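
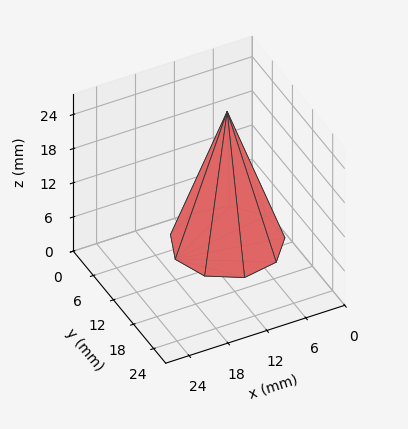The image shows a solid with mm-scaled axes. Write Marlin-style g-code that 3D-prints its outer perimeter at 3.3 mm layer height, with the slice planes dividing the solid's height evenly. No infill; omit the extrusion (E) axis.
Reading the render: the shape is a regular 9-sided pyramid, base circumscribed radius ≈ 8 mm, apex at z ≈ 23 mm (dimensions read to the nearest mm from the axis ticks). For the g-code, the solid's height is divided into equal slices at the stated Δz and each level perimeter traced with G1 moves after a G0 lift.

; perimeter-only toolpath
G21 ; units = mm
G90 ; absolute positioning
G28 ; home
; layer 1
G0 Z3.3
G0 X14.9 Y8.0
G1 X13.2 Y12.4
G1 X9.2 Y14.8
G1 X4.6 Y13.9
G1 X1.6 Y10.3
G1 X1.6 Y5.7
G1 X4.6 Y2.1
G1 X9.2 Y1.2
G1 X13.2 Y3.6
G1 X14.9 Y8.0
; layer 2
G0 Z6.6
G0 X13.7 Y8.0
G1 X12.4 Y11.6
G1 X9.0 Y13.6
G1 X5.1 Y12.9
G1 X2.6 Y9.9
G1 X2.6 Y6.1
G1 X5.1 Y3.1
G1 X9.0 Y2.4
G1 X12.4 Y4.4
G1 X13.7 Y8.0
; layer 3
G0 Z9.9
G0 X12.6 Y8.0
G1 X11.5 Y10.9
G1 X8.8 Y12.5
G1 X5.7 Y11.9
G1 X3.7 Y9.5
G1 X3.7 Y6.5
G1 X5.7 Y4.1
G1 X8.8 Y3.5
G1 X11.5 Y5.1
G1 X12.6 Y8.0
; layer 4
G0 Z13.1
G0 X11.4 Y8.0
G1 X10.6 Y10.2
G1 X8.6 Y11.4
G1 X6.3 Y11.0
G1 X4.8 Y9.2
G1 X4.8 Y6.8
G1 X6.3 Y5.0
G1 X8.6 Y4.6
G1 X10.6 Y5.8
G1 X11.4 Y8.0
; layer 5
G0 Z16.4
G0 X10.3 Y8.0
G1 X9.7 Y9.5
G1 X8.4 Y10.3
G1 X6.9 Y10.0
G1 X5.9 Y8.8
G1 X5.9 Y7.2
G1 X6.9 Y6.0
G1 X8.4 Y5.7
G1 X9.7 Y6.5
G1 X10.3 Y8.0
; layer 6
G0 Z19.7
G0 X9.1 Y8.0
G1 X8.9 Y8.7
G1 X8.2 Y9.1
G1 X7.4 Y9.0
G1 X6.9 Y8.4
G1 X6.9 Y7.6
G1 X7.4 Y7.0
G1 X8.2 Y6.9
G1 X8.9 Y7.3
G1 X9.1 Y8.0
M2 ; end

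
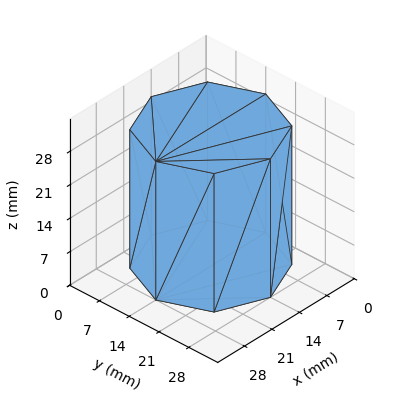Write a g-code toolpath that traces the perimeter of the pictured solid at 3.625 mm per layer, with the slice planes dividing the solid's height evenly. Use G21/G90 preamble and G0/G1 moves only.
Reading the render: the shape is a regular 8-sided prism (a cylinder approximated with 8 flat sides), circumscribed radius ≈ 14 mm, height ≈ 29 mm (dimensions read to the nearest mm from the axis ticks). For the g-code, the solid's height is divided into equal slices at the stated Δz and each level perimeter traced with G1 moves after a G0 lift.

; perimeter-only toolpath
G21 ; units = mm
G90 ; absolute positioning
G28 ; home
; layer 1
G0 Z3.625
G0 X28.000 Y14.000
G1 X23.899 Y23.899
G1 X14.000 Y28.000
G1 X4.101 Y23.899
G1 X0.000 Y14.000
G1 X4.101 Y4.101
G1 X14.000 Y0.000
G1 X23.899 Y4.101
G1 X28.000 Y14.000
; layer 2
G0 Z7.250
G0 X28.000 Y14.000
G1 X23.899 Y23.899
G1 X14.000 Y28.000
G1 X4.101 Y23.899
G1 X0.000 Y14.000
G1 X4.101 Y4.101
G1 X14.000 Y0.000
G1 X23.899 Y4.101
G1 X28.000 Y14.000
; layer 3
G0 Z10.875
G0 X28.000 Y14.000
G1 X23.899 Y23.899
G1 X14.000 Y28.000
G1 X4.101 Y23.899
G1 X0.000 Y14.000
G1 X4.101 Y4.101
G1 X14.000 Y0.000
G1 X23.899 Y4.101
G1 X28.000 Y14.000
; layer 4
G0 Z14.500
G0 X28.000 Y14.000
G1 X23.899 Y23.899
G1 X14.000 Y28.000
G1 X4.101 Y23.899
G1 X0.000 Y14.000
G1 X4.101 Y4.101
G1 X14.000 Y0.000
G1 X23.899 Y4.101
G1 X28.000 Y14.000
; layer 5
G0 Z18.125
G0 X28.000 Y14.000
G1 X23.899 Y23.899
G1 X14.000 Y28.000
G1 X4.101 Y23.899
G1 X0.000 Y14.000
G1 X4.101 Y4.101
G1 X14.000 Y0.000
G1 X23.899 Y4.101
G1 X28.000 Y14.000
; layer 6
G0 Z21.750
G0 X28.000 Y14.000
G1 X23.899 Y23.899
G1 X14.000 Y28.000
G1 X4.101 Y23.899
G1 X0.000 Y14.000
G1 X4.101 Y4.101
G1 X14.000 Y0.000
G1 X23.899 Y4.101
G1 X28.000 Y14.000
; layer 7
G0 Z25.375
G0 X28.000 Y14.000
G1 X23.899 Y23.899
G1 X14.000 Y28.000
G1 X4.101 Y23.899
G1 X0.000 Y14.000
G1 X4.101 Y4.101
G1 X14.000 Y0.000
G1 X23.899 Y4.101
G1 X28.000 Y14.000
; layer 8
G0 Z29.000
G0 X28.000 Y14.000
G1 X23.899 Y23.899
G1 X14.000 Y28.000
G1 X4.101 Y23.899
G1 X0.000 Y14.000
G1 X4.101 Y4.101
G1 X14.000 Y0.000
G1 X23.899 Y4.101
G1 X28.000 Y14.000
M2 ; end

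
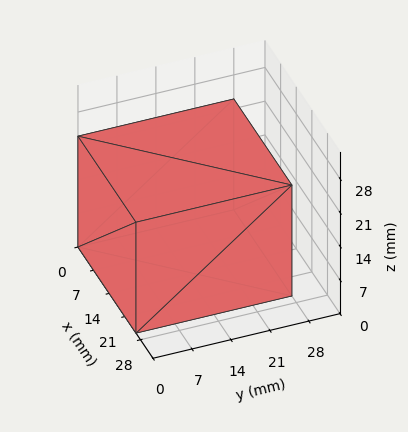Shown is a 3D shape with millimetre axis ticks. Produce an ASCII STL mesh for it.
Reading the render: the shape is a rectangular box, roughly 26 × 28 mm footprint and 23 mm tall (dimensions read to the nearest mm from the axis ticks). For the STL, each face is triangulated and given an outward normal.

solid part
  facet normal 0.0000 0.0000 -1.0000
    outer loop
      vertex 26.000 28.000 0.000
      vertex 26.000 0.000 0.000
      vertex 0.000 0.000 0.000
    endloop
  endfacet
  facet normal 0.0000 0.0000 -1.0000
    outer loop
      vertex 0.000 28.000 0.000
      vertex 26.000 28.000 0.000
      vertex 0.000 0.000 0.000
    endloop
  endfacet
  facet normal 0.0000 0.0000 1.0000
    outer loop
      vertex 0.000 0.000 23.000
      vertex 26.000 0.000 23.000
      vertex 26.000 28.000 23.000
    endloop
  endfacet
  facet normal 0.0000 0.0000 1.0000
    outer loop
      vertex 0.000 0.000 23.000
      vertex 26.000 28.000 23.000
      vertex 0.000 28.000 23.000
    endloop
  endfacet
  facet normal 0.0000 -1.0000 0.0000
    outer loop
      vertex 0.000 0.000 0.000
      vertex 26.000 0.000 0.000
      vertex 26.000 0.000 23.000
    endloop
  endfacet
  facet normal 0.0000 -1.0000 0.0000
    outer loop
      vertex 0.000 0.000 0.000
      vertex 26.000 0.000 23.000
      vertex 0.000 0.000 23.000
    endloop
  endfacet
  facet normal 0.0000 1.0000 0.0000
    outer loop
      vertex 26.000 28.000 23.000
      vertex 26.000 28.000 0.000
      vertex 0.000 28.000 0.000
    endloop
  endfacet
  facet normal 0.0000 1.0000 0.0000
    outer loop
      vertex 0.000 28.000 23.000
      vertex 26.000 28.000 23.000
      vertex 0.000 28.000 0.000
    endloop
  endfacet
  facet normal -1.0000 0.0000 0.0000
    outer loop
      vertex 0.000 28.000 23.000
      vertex 0.000 28.000 0.000
      vertex 0.000 0.000 0.000
    endloop
  endfacet
  facet normal -1.0000 0.0000 0.0000
    outer loop
      vertex 0.000 0.000 23.000
      vertex 0.000 28.000 23.000
      vertex 0.000 0.000 0.000
    endloop
  endfacet
  facet normal 1.0000 0.0000 0.0000
    outer loop
      vertex 26.000 0.000 0.000
      vertex 26.000 28.000 0.000
      vertex 26.000 28.000 23.000
    endloop
  endfacet
  facet normal 1.0000 0.0000 0.0000
    outer loop
      vertex 26.000 0.000 0.000
      vertex 26.000 28.000 23.000
      vertex 26.000 0.000 23.000
    endloop
  endfacet
endsolid part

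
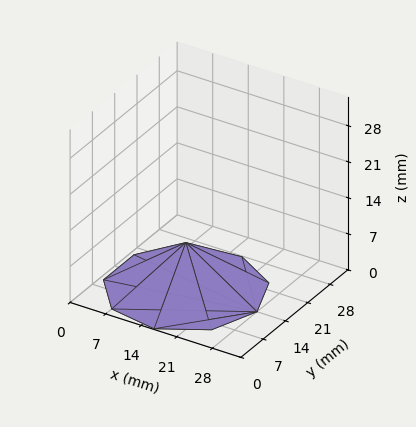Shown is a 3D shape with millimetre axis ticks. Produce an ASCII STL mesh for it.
Reading the render: the shape is a regular 9-sided pyramid, base circumscribed radius ≈ 14 mm, apex at z ≈ 9 mm (dimensions read to the nearest mm from the axis ticks). For the STL, each face is triangulated and given an outward normal.

solid part
  facet normal 0.0000 0.0000 -1.0000
    outer loop
      vertex 16.4 27.8 0.0
      vertex 24.7 23.0 0.0
      vertex 28.0 14.0 0.0
    endloop
  endfacet
  facet normal 0.0000 0.0000 -1.0000
    outer loop
      vertex 7.0 26.1 0.0
      vertex 16.4 27.8 0.0
      vertex 28.0 14.0 0.0
    endloop
  endfacet
  facet normal 0.0000 0.0000 -1.0000
    outer loop
      vertex 0.8 18.8 0.0
      vertex 7.0 26.1 0.0
      vertex 28.0 14.0 0.0
    endloop
  endfacet
  facet normal 0.0000 0.0000 -1.0000
    outer loop
      vertex 0.8 9.2 0.0
      vertex 0.8 18.8 0.0
      vertex 28.0 14.0 0.0
    endloop
  endfacet
  facet normal 0.0000 0.0000 -1.0000
    outer loop
      vertex 7.0 1.9 0.0
      vertex 0.8 9.2 0.0
      vertex 28.0 14.0 0.0
    endloop
  endfacet
  facet normal 0.0000 0.0000 -1.0000
    outer loop
      vertex 16.4 0.2 0.0
      vertex 7.0 1.9 0.0
      vertex 28.0 14.0 0.0
    endloop
  endfacet
  facet normal 0.0000 0.0000 -1.0000
    outer loop
      vertex 24.7 5.0 0.0
      vertex 16.4 0.2 0.0
      vertex 28.0 14.0 0.0
    endloop
  endfacet
  facet normal 0.5304 0.1945 0.8251
    outer loop
      vertex 28.0 14.0 0.0
      vertex 24.7 23.0 0.0
      vertex 14.0 14.0 9.0
    endloop
  endfacet
  facet normal 0.2828 0.4890 0.8252
    outer loop
      vertex 24.7 23.0 0.0
      vertex 16.4 27.8 0.0
      vertex 14.0 14.0 9.0
    endloop
  endfacet
  facet normal -0.1005 0.5557 0.8253
    outer loop
      vertex 16.4 27.8 0.0
      vertex 7.0 26.1 0.0
      vertex 14.0 14.0 9.0
    endloop
  endfacet
  facet normal -0.4301 0.3653 0.8256
    outer loop
      vertex 7.0 26.1 0.0
      vertex 0.8 18.8 0.0
      vertex 14.0 14.0 9.0
    endloop
  endfacet
  facet normal -0.5633 0.0000 0.8262
    outer loop
      vertex 0.8 18.8 0.0
      vertex 0.8 9.2 0.0
      vertex 14.0 14.0 9.0
    endloop
  endfacet
  facet normal -0.4301 -0.3653 0.8256
    outer loop
      vertex 0.8 9.2 0.0
      vertex 7.0 1.9 0.0
      vertex 14.0 14.0 9.0
    endloop
  endfacet
  facet normal -0.1005 -0.5557 0.8253
    outer loop
      vertex 7.0 1.9 0.0
      vertex 16.4 0.2 0.0
      vertex 14.0 14.0 9.0
    endloop
  endfacet
  facet normal 0.2828 -0.4890 0.8252
    outer loop
      vertex 16.4 0.2 0.0
      vertex 24.7 5.0 0.0
      vertex 14.0 14.0 9.0
    endloop
  endfacet
  facet normal 0.5304 -0.1945 0.8251
    outer loop
      vertex 24.7 5.0 0.0
      vertex 28.0 14.0 0.0
      vertex 14.0 14.0 9.0
    endloop
  endfacet
endsolid part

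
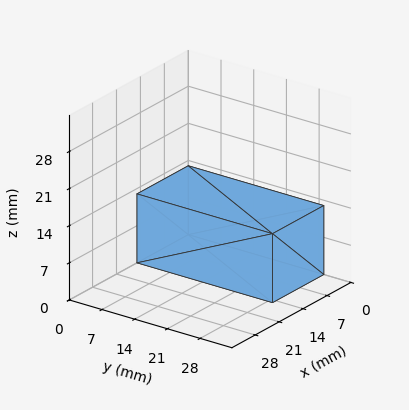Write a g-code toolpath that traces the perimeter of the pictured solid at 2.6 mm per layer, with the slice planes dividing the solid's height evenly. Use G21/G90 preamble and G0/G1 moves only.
Reading the render: the shape is a rectangular box, roughly 15 × 29 mm footprint and 13 mm tall (dimensions read to the nearest mm from the axis ticks). For the g-code, the solid's height is divided into equal slices at the stated Δz and each level perimeter traced with G1 moves after a G0 lift.

; perimeter-only toolpath
G21 ; units = mm
G90 ; absolute positioning
G28 ; home
; layer 1
G0 Z2.6
G0 X0.0 Y0.0
G1 X15.0 Y0.0
G1 X15.0 Y29.0
G1 X0.0 Y29.0
G1 X0.0 Y0.0
; layer 2
G0 Z5.2
G0 X0.0 Y0.0
G1 X15.0 Y0.0
G1 X15.0 Y29.0
G1 X0.0 Y29.0
G1 X0.0 Y0.0
; layer 3
G0 Z7.8
G0 X0.0 Y0.0
G1 X15.0 Y0.0
G1 X15.0 Y29.0
G1 X0.0 Y29.0
G1 X0.0 Y0.0
; layer 4
G0 Z10.4
G0 X0.0 Y0.0
G1 X15.0 Y0.0
G1 X15.0 Y29.0
G1 X0.0 Y29.0
G1 X0.0 Y0.0
; layer 5
G0 Z13.0
G0 X0.0 Y0.0
G1 X15.0 Y0.0
G1 X15.0 Y29.0
G1 X0.0 Y29.0
G1 X0.0 Y0.0
M2 ; end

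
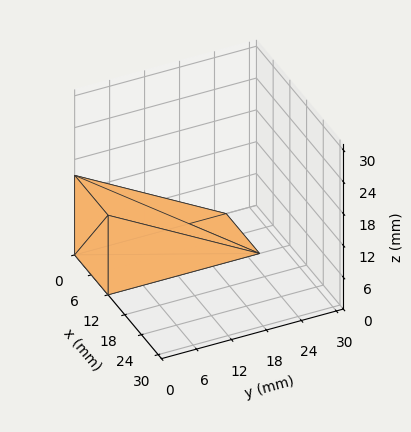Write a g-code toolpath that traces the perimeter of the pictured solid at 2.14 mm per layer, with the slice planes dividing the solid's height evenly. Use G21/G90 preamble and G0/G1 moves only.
Reading the render: the shape is a wedge (ramp): 12 × 26 mm base, rising to 15 mm along the y=0 edge and sloping linearly to z=0 at y=26 (dimensions read to the nearest mm from the axis ticks). For the g-code, the solid's height is divided into equal slices at the stated Δz and each level perimeter traced with G1 moves after a G0 lift.

; perimeter-only toolpath
G21 ; units = mm
G90 ; absolute positioning
G28 ; home
; layer 1
G0 Z2.14
G0 X0.00 Y0.00
G1 X12.00 Y0.00
G1 X12.00 Y22.29
G1 X0.00 Y22.29
G1 X0.00 Y0.00
; layer 2
G0 Z4.29
G0 X0.00 Y0.00
G1 X12.00 Y0.00
G1 X12.00 Y18.57
G1 X0.00 Y18.57
G1 X0.00 Y0.00
; layer 3
G0 Z6.43
G0 X0.00 Y0.00
G1 X12.00 Y0.00
G1 X12.00 Y14.86
G1 X0.00 Y14.86
G1 X0.00 Y0.00
; layer 4
G0 Z8.57
G0 X0.00 Y0.00
G1 X12.00 Y0.00
G1 X12.00 Y11.14
G1 X0.00 Y11.14
G1 X0.00 Y0.00
; layer 5
G0 Z10.71
G0 X0.00 Y0.00
G1 X12.00 Y0.00
G1 X12.00 Y7.43
G1 X0.00 Y7.43
G1 X0.00 Y0.00
; layer 6
G0 Z12.86
G0 X0.00 Y0.00
G1 X12.00 Y0.00
G1 X12.00 Y3.71
G1 X0.00 Y3.71
G1 X0.00 Y0.00
M2 ; end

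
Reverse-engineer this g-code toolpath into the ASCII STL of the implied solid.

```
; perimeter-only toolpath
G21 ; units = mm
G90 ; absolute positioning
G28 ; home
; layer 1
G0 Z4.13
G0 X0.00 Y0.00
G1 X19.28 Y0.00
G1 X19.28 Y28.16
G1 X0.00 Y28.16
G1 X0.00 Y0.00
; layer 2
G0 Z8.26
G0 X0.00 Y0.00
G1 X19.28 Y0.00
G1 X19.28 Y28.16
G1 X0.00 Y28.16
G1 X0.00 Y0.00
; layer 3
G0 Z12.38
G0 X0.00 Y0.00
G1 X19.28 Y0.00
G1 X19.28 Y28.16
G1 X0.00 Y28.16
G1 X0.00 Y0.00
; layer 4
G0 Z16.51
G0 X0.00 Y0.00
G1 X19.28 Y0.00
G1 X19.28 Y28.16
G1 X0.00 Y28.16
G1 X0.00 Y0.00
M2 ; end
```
solid part
  facet normal 0.0000 0.0000 -1.0000
    outer loop
      vertex 19.28 28.16 0.00
      vertex 19.28 0.00 0.00
      vertex 0.00 0.00 0.00
    endloop
  endfacet
  facet normal 0.0000 0.0000 -1.0000
    outer loop
      vertex 0.00 28.16 0.00
      vertex 19.28 28.16 0.00
      vertex 0.00 0.00 0.00
    endloop
  endfacet
  facet normal 0.0000 0.0000 1.0000
    outer loop
      vertex 0.00 0.00 16.51
      vertex 19.28 0.00 16.51
      vertex 19.28 28.16 16.51
    endloop
  endfacet
  facet normal 0.0000 0.0000 1.0000
    outer loop
      vertex 0.00 0.00 16.51
      vertex 19.28 28.16 16.51
      vertex 0.00 28.16 16.51
    endloop
  endfacet
  facet normal 0.0000 -1.0000 0.0000
    outer loop
      vertex 0.00 0.00 0.00
      vertex 19.28 0.00 0.00
      vertex 19.28 0.00 16.51
    endloop
  endfacet
  facet normal 0.0000 -1.0000 0.0000
    outer loop
      vertex 0.00 0.00 0.00
      vertex 19.28 0.00 16.51
      vertex 0.00 0.00 16.51
    endloop
  endfacet
  facet normal 0.0000 1.0000 0.0000
    outer loop
      vertex 19.28 28.16 16.51
      vertex 19.28 28.16 0.00
      vertex 0.00 28.16 0.00
    endloop
  endfacet
  facet normal 0.0000 1.0000 0.0000
    outer loop
      vertex 0.00 28.16 16.51
      vertex 19.28 28.16 16.51
      vertex 0.00 28.16 0.00
    endloop
  endfacet
  facet normal -1.0000 0.0000 0.0000
    outer loop
      vertex 0.00 28.16 16.51
      vertex 0.00 28.16 0.00
      vertex 0.00 0.00 0.00
    endloop
  endfacet
  facet normal -1.0000 0.0000 0.0000
    outer loop
      vertex 0.00 0.00 16.51
      vertex 0.00 28.16 16.51
      vertex 0.00 0.00 0.00
    endloop
  endfacet
  facet normal 1.0000 0.0000 0.0000
    outer loop
      vertex 19.28 0.00 0.00
      vertex 19.28 28.16 0.00
      vertex 19.28 28.16 16.51
    endloop
  endfacet
  facet normal 1.0000 0.0000 0.0000
    outer loop
      vertex 19.28 0.00 0.00
      vertex 19.28 28.16 16.51
      vertex 19.28 0.00 16.51
    endloop
  endfacet
endsolid part

The G0 Z moves step by Δz≈4.13 mm. Every layer's G1 loop is the same polygon, so the solid is a straight extrusion of it from z=0 to z≈16.5. Closing with flat bottom and top caps and triangulating gives 12 facets — a rectangular box, roughly 19.3 × 28.2 mm footprint and 16.5 mm tall.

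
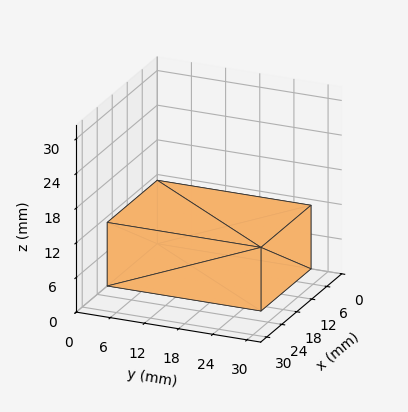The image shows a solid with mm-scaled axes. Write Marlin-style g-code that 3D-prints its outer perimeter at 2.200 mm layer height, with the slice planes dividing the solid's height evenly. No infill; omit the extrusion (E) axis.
Reading the render: the shape is a rectangular box, roughly 20 × 27 mm footprint and 11 mm tall (dimensions read to the nearest mm from the axis ticks). For the g-code, the solid's height is divided into equal slices at the stated Δz and each level perimeter traced with G1 moves after a G0 lift.

; perimeter-only toolpath
G21 ; units = mm
G90 ; absolute positioning
G28 ; home
; layer 1
G0 Z2.200
G0 X0.000 Y0.000
G1 X20.000 Y0.000
G1 X20.000 Y27.000
G1 X0.000 Y27.000
G1 X0.000 Y0.000
; layer 2
G0 Z4.400
G0 X0.000 Y0.000
G1 X20.000 Y0.000
G1 X20.000 Y27.000
G1 X0.000 Y27.000
G1 X0.000 Y0.000
; layer 3
G0 Z6.600
G0 X0.000 Y0.000
G1 X20.000 Y0.000
G1 X20.000 Y27.000
G1 X0.000 Y27.000
G1 X0.000 Y0.000
; layer 4
G0 Z8.800
G0 X0.000 Y0.000
G1 X20.000 Y0.000
G1 X20.000 Y27.000
G1 X0.000 Y27.000
G1 X0.000 Y0.000
; layer 5
G0 Z11.000
G0 X0.000 Y0.000
G1 X20.000 Y0.000
G1 X20.000 Y27.000
G1 X0.000 Y27.000
G1 X0.000 Y0.000
M2 ; end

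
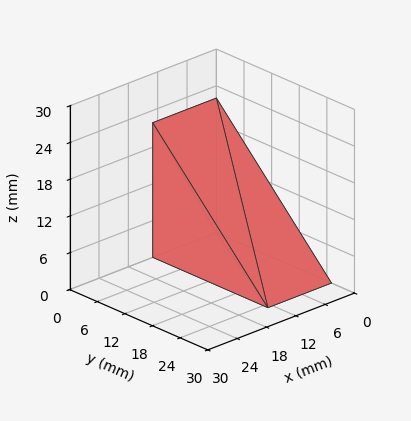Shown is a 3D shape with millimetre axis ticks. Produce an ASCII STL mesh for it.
Reading the render: the shape is a wedge (ramp): 13 × 25 mm base, rising to 22 mm along the y=0 edge and sloping linearly to z=0 at y=25 (dimensions read to the nearest mm from the axis ticks). For the STL, each face is triangulated and given an outward normal.

solid part
  facet normal 0.0000 0.0000 -1.0000
    outer loop
      vertex 13.000 25.000 0.000
      vertex 13.000 0.000 0.000
      vertex 0.000 0.000 0.000
    endloop
  endfacet
  facet normal 0.0000 0.0000 -1.0000
    outer loop
      vertex 0.000 25.000 0.000
      vertex 13.000 25.000 0.000
      vertex 0.000 0.000 0.000
    endloop
  endfacet
  facet normal 0.0000 -1.0000 0.0000
    outer loop
      vertex 0.000 0.000 0.000
      vertex 13.000 0.000 0.000
      vertex 13.000 0.000 22.000
    endloop
  endfacet
  facet normal 0.0000 -1.0000 0.0000
    outer loop
      vertex 0.000 0.000 0.000
      vertex 13.000 0.000 22.000
      vertex 0.000 0.000 22.000
    endloop
  endfacet
  facet normal 0.0000 0.6606 0.7507
    outer loop
      vertex 0.000 0.000 22.000
      vertex 13.000 0.000 22.000
      vertex 13.000 25.000 0.000
    endloop
  endfacet
  facet normal 0.0000 0.6606 0.7507
    outer loop
      vertex 0.000 0.000 22.000
      vertex 13.000 25.000 0.000
      vertex 0.000 25.000 0.000
    endloop
  endfacet
  facet normal -1.0000 0.0000 0.0000
    outer loop
      vertex 0.000 0.000 22.000
      vertex 0.000 25.000 0.000
      vertex 0.000 0.000 0.000
    endloop
  endfacet
  facet normal 1.0000 0.0000 0.0000
    outer loop
      vertex 13.000 0.000 0.000
      vertex 13.000 25.000 0.000
      vertex 13.000 0.000 22.000
    endloop
  endfacet
endsolid part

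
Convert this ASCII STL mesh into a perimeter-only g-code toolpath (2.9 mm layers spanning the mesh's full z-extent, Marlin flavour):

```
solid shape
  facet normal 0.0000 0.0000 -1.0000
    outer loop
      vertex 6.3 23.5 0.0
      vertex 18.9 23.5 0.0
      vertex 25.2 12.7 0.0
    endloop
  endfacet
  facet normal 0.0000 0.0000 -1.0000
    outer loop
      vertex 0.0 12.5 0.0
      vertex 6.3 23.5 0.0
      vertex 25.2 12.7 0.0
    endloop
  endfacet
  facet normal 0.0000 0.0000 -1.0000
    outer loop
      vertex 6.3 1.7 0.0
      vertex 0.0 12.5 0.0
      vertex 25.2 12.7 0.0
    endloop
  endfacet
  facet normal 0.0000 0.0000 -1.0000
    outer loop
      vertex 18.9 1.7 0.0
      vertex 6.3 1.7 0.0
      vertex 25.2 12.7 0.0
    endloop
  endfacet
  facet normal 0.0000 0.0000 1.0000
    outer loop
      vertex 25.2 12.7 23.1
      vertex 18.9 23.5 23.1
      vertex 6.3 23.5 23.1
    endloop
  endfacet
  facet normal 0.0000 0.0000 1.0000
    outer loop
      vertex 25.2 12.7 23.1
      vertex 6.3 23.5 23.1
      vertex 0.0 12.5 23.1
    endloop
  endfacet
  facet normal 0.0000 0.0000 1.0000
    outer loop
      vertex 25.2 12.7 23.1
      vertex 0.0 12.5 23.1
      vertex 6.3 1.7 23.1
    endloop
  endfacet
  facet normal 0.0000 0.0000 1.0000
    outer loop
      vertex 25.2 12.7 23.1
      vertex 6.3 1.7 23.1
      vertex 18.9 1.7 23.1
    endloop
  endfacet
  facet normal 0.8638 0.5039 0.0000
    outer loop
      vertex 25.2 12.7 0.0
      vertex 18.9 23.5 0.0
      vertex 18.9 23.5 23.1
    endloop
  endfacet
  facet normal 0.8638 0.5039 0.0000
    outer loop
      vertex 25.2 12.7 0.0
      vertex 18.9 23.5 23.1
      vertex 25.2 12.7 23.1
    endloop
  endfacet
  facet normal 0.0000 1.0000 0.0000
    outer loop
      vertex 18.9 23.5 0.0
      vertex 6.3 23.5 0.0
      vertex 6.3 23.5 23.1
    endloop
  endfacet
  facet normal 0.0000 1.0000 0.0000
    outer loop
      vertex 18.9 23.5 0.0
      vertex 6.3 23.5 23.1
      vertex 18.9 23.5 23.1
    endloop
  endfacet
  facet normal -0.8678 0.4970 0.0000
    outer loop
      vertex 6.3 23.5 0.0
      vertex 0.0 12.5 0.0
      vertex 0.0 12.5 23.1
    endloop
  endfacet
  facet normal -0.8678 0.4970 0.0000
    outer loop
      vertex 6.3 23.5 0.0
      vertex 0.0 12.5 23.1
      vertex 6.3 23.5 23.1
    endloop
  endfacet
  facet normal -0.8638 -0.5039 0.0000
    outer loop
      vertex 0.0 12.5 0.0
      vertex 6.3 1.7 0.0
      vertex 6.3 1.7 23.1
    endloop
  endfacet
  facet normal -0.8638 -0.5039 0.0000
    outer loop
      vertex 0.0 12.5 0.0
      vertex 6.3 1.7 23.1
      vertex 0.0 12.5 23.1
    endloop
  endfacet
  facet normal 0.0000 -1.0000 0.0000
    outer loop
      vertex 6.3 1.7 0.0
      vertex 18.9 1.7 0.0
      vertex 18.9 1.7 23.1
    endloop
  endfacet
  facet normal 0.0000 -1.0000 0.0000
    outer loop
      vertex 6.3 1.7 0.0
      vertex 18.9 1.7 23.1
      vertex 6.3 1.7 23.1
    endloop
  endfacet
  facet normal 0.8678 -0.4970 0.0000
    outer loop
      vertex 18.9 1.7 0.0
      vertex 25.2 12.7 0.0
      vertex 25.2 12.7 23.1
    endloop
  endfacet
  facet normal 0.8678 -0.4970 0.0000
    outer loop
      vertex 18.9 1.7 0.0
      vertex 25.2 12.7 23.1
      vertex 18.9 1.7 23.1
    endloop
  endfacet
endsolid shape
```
; perimeter-only toolpath
G21 ; units = mm
G90 ; absolute positioning
G28 ; home
; layer 1
G0 Z2.9
G0 X25.2 Y12.7
G1 X18.9 Y23.5
G1 X6.3 Y23.5
G1 X0.0 Y12.5
G1 X6.3 Y1.7
G1 X18.9 Y1.7
G1 X25.2 Y12.7
; layer 2
G0 Z5.8
G0 X25.2 Y12.7
G1 X18.9 Y23.5
G1 X6.3 Y23.5
G1 X0.0 Y12.5
G1 X6.3 Y1.7
G1 X18.9 Y1.7
G1 X25.2 Y12.7
; layer 3
G0 Z8.7
G0 X25.2 Y12.7
G1 X18.9 Y23.5
G1 X6.3 Y23.5
G1 X0.0 Y12.5
G1 X6.3 Y1.7
G1 X18.9 Y1.7
G1 X25.2 Y12.7
; layer 4
G0 Z11.6
G0 X25.2 Y12.7
G1 X18.9 Y23.5
G1 X6.3 Y23.5
G1 X0.0 Y12.5
G1 X6.3 Y1.7
G1 X18.9 Y1.7
G1 X25.2 Y12.7
; layer 5
G0 Z14.4
G0 X25.2 Y12.7
G1 X18.9 Y23.5
G1 X6.3 Y23.5
G1 X0.0 Y12.5
G1 X6.3 Y1.7
G1 X18.9 Y1.7
G1 X25.2 Y12.7
; layer 6
G0 Z17.3
G0 X25.2 Y12.7
G1 X18.9 Y23.5
G1 X6.3 Y23.5
G1 X0.0 Y12.5
G1 X6.3 Y1.7
G1 X18.9 Y1.7
G1 X25.2 Y12.7
; layer 7
G0 Z20.2
G0 X25.2 Y12.7
G1 X18.9 Y23.5
G1 X6.3 Y23.5
G1 X0.0 Y12.5
G1 X6.3 Y1.7
G1 X18.9 Y1.7
G1 X25.2 Y12.7
; layer 8
G0 Z23.1
G0 X25.2 Y12.7
G1 X18.9 Y23.5
G1 X6.3 Y23.5
G1 X0.0 Y12.5
G1 X6.3 Y1.7
G1 X18.9 Y1.7
G1 X25.2 Y12.7
M2 ; end

The solid is a regular 6-sided prism (a cylinder approximated with 6 flat sides), circumscribed radius ≈ 12.6 mm, height ≈ 23.1 mm. Slicing at Δz = 2.9 mm — 8 equal slices spanning the solid's height, so layer i sits at z = i·h/8 — gives 8 non-empty perimeters. Each is a 6-segment closed polygon; G0 lifts to the layer z and rapids to the start vertex, then G1 traces the edges.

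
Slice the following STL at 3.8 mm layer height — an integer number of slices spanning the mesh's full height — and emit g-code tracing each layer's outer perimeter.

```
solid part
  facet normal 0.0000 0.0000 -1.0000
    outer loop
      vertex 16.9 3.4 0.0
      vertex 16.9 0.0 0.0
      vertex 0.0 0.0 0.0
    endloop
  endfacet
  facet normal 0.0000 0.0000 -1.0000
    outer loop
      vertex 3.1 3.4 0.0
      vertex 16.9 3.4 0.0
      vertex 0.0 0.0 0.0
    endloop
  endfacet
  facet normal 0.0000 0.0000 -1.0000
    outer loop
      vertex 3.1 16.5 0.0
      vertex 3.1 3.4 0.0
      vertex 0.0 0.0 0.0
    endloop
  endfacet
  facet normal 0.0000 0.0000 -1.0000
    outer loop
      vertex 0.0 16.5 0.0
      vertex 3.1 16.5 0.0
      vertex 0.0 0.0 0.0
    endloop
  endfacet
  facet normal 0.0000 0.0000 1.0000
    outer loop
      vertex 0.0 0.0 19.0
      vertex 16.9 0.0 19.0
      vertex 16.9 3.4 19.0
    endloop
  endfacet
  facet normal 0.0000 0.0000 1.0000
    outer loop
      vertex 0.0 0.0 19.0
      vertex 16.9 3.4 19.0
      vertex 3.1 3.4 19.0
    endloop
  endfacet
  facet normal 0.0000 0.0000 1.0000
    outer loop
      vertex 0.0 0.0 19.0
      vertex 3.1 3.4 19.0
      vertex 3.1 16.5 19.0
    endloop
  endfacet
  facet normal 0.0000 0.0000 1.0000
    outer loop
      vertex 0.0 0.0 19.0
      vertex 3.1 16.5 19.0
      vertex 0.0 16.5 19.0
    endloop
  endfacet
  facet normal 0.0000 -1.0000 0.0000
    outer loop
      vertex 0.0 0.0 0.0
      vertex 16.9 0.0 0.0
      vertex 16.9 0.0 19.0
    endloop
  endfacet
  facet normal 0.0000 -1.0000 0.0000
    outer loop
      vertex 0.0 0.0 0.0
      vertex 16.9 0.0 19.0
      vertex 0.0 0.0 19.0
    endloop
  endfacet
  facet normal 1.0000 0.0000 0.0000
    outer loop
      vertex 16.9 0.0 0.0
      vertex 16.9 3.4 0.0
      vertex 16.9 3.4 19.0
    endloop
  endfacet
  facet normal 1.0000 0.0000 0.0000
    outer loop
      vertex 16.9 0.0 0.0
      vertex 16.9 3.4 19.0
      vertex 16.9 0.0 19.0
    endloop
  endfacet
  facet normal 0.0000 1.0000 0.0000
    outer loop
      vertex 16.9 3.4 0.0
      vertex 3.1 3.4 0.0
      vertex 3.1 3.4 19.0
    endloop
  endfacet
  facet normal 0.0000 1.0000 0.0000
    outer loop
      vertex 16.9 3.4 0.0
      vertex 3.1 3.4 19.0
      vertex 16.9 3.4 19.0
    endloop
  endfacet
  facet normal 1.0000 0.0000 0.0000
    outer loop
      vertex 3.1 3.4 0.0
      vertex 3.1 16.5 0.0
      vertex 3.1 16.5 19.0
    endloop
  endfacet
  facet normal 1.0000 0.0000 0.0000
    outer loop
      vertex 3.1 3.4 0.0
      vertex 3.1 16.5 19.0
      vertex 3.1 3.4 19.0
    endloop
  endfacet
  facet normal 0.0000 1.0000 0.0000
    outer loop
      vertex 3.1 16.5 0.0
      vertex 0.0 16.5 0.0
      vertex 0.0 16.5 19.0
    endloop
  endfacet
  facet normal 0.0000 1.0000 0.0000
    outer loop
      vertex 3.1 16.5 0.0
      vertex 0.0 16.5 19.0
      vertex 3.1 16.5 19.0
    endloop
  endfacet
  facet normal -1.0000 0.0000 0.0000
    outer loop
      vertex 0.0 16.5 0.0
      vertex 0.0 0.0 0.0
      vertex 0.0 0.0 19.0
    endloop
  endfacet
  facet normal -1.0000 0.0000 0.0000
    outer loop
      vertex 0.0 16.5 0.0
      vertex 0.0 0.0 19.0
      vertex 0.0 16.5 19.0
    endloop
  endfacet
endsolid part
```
; perimeter-only toolpath
G21 ; units = mm
G90 ; absolute positioning
G28 ; home
; layer 1
G0 Z3.8
G0 X0.0 Y0.0
G1 X16.9 Y0.0
G1 X16.9 Y3.4
G1 X3.1 Y3.4
G1 X3.1 Y16.5
G1 X0.0 Y16.5
G1 X0.0 Y0.0
; layer 2
G0 Z7.6
G0 X0.0 Y0.0
G1 X16.9 Y0.0
G1 X16.9 Y3.4
G1 X3.1 Y3.4
G1 X3.1 Y16.5
G1 X0.0 Y16.5
G1 X0.0 Y0.0
; layer 3
G0 Z11.4
G0 X0.0 Y0.0
G1 X16.9 Y0.0
G1 X16.9 Y3.4
G1 X3.1 Y3.4
G1 X3.1 Y16.5
G1 X0.0 Y16.5
G1 X0.0 Y0.0
; layer 4
G0 Z15.2
G0 X0.0 Y0.0
G1 X16.9 Y0.0
G1 X16.9 Y3.4
G1 X3.1 Y3.4
G1 X3.1 Y16.5
G1 X0.0 Y16.5
G1 X0.0 Y0.0
; layer 5
G0 Z19.0
G0 X0.0 Y0.0
G1 X16.9 Y0.0
G1 X16.9 Y3.4
G1 X3.1 Y3.4
G1 X3.1 Y16.5
G1 X0.0 Y16.5
G1 X0.0 Y0.0
M2 ; end

The solid is an L-shaped prism: outer 16.9 × 16.5 mm, arm thicknesses ≈ 3.4 mm (horizontal) and 3.1 mm (vertical), extruded 19 mm in z. Slicing at Δz = 3.8 mm — 5 equal slices spanning the solid's height, so layer i sits at z = i·h/5 — gives 5 non-empty perimeters. Each is a 6-segment closed polygon; G0 lifts to the layer z and rapids to the start vertex, then G1 traces the edges.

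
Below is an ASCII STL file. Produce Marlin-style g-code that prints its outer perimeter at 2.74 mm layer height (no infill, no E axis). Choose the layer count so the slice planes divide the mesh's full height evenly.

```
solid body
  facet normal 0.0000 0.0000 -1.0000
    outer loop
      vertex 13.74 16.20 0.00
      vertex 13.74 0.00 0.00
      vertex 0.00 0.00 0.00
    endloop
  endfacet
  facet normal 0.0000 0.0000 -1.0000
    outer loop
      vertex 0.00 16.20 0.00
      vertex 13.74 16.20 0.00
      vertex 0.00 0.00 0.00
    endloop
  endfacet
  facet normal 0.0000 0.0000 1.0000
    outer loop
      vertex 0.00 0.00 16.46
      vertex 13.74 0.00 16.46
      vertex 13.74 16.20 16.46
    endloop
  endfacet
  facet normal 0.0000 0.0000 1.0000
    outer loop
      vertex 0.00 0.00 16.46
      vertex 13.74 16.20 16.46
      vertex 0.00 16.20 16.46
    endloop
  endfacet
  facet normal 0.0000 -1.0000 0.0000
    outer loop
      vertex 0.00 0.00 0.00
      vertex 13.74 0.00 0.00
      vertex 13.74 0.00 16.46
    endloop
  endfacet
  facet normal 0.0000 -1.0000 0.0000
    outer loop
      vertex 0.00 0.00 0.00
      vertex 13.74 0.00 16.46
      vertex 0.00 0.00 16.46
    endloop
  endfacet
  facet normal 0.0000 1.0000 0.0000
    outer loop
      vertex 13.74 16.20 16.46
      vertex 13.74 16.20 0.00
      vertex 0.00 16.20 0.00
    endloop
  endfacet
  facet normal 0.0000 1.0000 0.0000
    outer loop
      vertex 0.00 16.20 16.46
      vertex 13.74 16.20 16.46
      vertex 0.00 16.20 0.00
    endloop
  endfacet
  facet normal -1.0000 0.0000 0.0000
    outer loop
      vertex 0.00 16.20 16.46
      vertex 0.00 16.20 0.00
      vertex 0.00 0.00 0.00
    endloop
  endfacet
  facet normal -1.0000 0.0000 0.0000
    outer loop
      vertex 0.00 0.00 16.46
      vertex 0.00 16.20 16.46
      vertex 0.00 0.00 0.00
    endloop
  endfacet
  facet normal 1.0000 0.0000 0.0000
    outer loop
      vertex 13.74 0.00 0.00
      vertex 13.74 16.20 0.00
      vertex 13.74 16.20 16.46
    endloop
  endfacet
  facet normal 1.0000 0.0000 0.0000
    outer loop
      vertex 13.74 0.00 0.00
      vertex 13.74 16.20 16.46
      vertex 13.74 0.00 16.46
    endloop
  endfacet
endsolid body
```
; perimeter-only toolpath
G21 ; units = mm
G90 ; absolute positioning
G28 ; home
; layer 1
G0 Z2.74
G0 X0.00 Y0.00
G1 X13.74 Y0.00
G1 X13.74 Y16.20
G1 X0.00 Y16.20
G1 X0.00 Y0.00
; layer 2
G0 Z5.49
G0 X0.00 Y0.00
G1 X13.74 Y0.00
G1 X13.74 Y16.20
G1 X0.00 Y16.20
G1 X0.00 Y0.00
; layer 3
G0 Z8.23
G0 X0.00 Y0.00
G1 X13.74 Y0.00
G1 X13.74 Y16.20
G1 X0.00 Y16.20
G1 X0.00 Y0.00
; layer 4
G0 Z10.97
G0 X0.00 Y0.00
G1 X13.74 Y0.00
G1 X13.74 Y16.20
G1 X0.00 Y16.20
G1 X0.00 Y0.00
; layer 5
G0 Z13.72
G0 X0.00 Y0.00
G1 X13.74 Y0.00
G1 X13.74 Y16.20
G1 X0.00 Y16.20
G1 X0.00 Y0.00
; layer 6
G0 Z16.46
G0 X0.00 Y0.00
G1 X13.74 Y0.00
G1 X13.74 Y16.20
G1 X0.00 Y16.20
G1 X0.00 Y0.00
M2 ; end

The solid is a rectangular box, roughly 13.7 × 16.2 mm footprint and 16.5 mm tall. Slicing at Δz = 2.74 mm — 6 equal slices spanning the solid's height, so layer i sits at z = i·h/6 — gives 6 non-empty perimeters. Each is a 4-segment closed polygon; G0 lifts to the layer z and rapids to the start vertex, then G1 traces the edges.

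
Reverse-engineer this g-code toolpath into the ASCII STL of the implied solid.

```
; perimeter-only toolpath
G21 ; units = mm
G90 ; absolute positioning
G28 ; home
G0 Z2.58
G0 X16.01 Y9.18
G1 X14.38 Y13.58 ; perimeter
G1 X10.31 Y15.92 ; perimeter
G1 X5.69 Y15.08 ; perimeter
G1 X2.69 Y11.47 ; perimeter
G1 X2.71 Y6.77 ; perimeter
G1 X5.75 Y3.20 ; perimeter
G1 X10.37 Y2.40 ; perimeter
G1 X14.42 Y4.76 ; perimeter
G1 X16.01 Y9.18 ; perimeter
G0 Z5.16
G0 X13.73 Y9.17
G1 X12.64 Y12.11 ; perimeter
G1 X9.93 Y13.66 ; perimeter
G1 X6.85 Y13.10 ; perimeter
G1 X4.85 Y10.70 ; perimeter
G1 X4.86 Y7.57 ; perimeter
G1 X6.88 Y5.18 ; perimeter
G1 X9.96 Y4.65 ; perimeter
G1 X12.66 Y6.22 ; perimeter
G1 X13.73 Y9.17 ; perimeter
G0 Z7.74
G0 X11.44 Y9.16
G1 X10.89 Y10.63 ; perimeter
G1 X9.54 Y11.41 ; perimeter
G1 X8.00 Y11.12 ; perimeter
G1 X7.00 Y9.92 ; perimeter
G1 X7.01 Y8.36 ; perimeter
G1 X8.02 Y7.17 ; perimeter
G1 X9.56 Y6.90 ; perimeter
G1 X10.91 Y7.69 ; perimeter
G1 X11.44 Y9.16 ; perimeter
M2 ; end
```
solid part
  facet normal 0.0000 0.0000 -1.0000
    outer loop
      vertex 10.70 18.17 0.00
      vertex 16.13 15.06 0.00
      vertex 18.30 9.19 0.00
    endloop
  endfacet
  facet normal 0.0000 0.0000 -1.0000
    outer loop
      vertex 4.54 17.05 0.00
      vertex 10.70 18.17 0.00
      vertex 18.30 9.19 0.00
    endloop
  endfacet
  facet normal 0.0000 0.0000 -1.0000
    outer loop
      vertex 0.54 12.24 0.00
      vertex 4.54 17.05 0.00
      vertex 18.30 9.19 0.00
    endloop
  endfacet
  facet normal 0.0000 0.0000 -1.0000
    outer loop
      vertex 0.57 5.98 0.00
      vertex 0.54 12.24 0.00
      vertex 18.30 9.19 0.00
    endloop
  endfacet
  facet normal 0.0000 0.0000 -1.0000
    outer loop
      vertex 4.61 1.21 0.00
      vertex 0.57 5.98 0.00
      vertex 18.30 9.19 0.00
    endloop
  endfacet
  facet normal 0.0000 0.0000 -1.0000
    outer loop
      vertex 10.78 0.15 0.00
      vertex 4.61 1.21 0.00
      vertex 18.30 9.19 0.00
    endloop
  endfacet
  facet normal 0.0000 0.0000 -1.0000
    outer loop
      vertex 16.18 3.30 0.00
      vertex 10.78 0.15 0.00
      vertex 18.30 9.19 0.00
    endloop
  endfacet
  facet normal 0.7207 0.2664 0.6400
    outer loop
      vertex 18.30 9.19 0.00
      vertex 16.13 15.06 0.00
      vertex 9.15 9.15 10.32
    endloop
  endfacet
  facet normal 0.3819 0.6667 0.6401
    outer loop
      vertex 16.13 15.06 0.00
      vertex 10.70 18.17 0.00
      vertex 9.15 9.15 10.32
    endloop
  endfacet
  facet normal -0.1374 0.7559 0.6401
    outer loop
      vertex 10.70 18.17 0.00
      vertex 4.54 17.05 0.00
      vertex 9.15 9.15 10.32
    endloop
  endfacet
  facet normal -0.5908 0.4913 0.6400
    outer loop
      vertex 4.54 17.05 0.00
      vertex 0.54 12.24 0.00
      vertex 9.15 9.15 10.32
    endloop
  endfacet
  facet normal -0.7684 -0.0037 0.6400
    outer loop
      vertex 0.54 12.24 0.00
      vertex 0.57 5.98 0.00
      vertex 9.15 9.15 10.32
    endloop
  endfacet
  facet normal -0.5863 -0.4966 0.6400
    outer loop
      vertex 0.57 5.98 0.00
      vertex 4.61 1.21 0.00
      vertex 9.15 9.15 10.32
    endloop
  endfacet
  facet normal -0.1301 -0.7573 0.6399
    outer loop
      vertex 4.61 1.21 0.00
      vertex 10.78 0.15 0.00
      vertex 9.15 9.15 10.32
    endloop
  endfacet
  facet normal 0.3872 -0.6637 0.6400
    outer loop
      vertex 10.78 0.15 0.00
      vertex 16.18 3.30 0.00
      vertex 9.15 9.15 10.32
    endloop
  endfacet
  facet normal 0.7230 -0.2602 0.6400
    outer loop
      vertex 16.18 3.30 0.00
      vertex 18.30 9.19 0.00
      vertex 9.15 9.15 10.32
    endloop
  endfacet
endsolid part

The G0 Z moves step by Δz≈2.58 mm. The G1 loops shrink linearly with z, so the solid tapers from its base footprint up to z≈10.3. Closing with a flat bottom cap and the tapered top and triangulating gives 16 facets — a regular 9-sided pyramid, base circumscribed radius ≈ 9.15 mm, apex at z ≈ 10.3 mm.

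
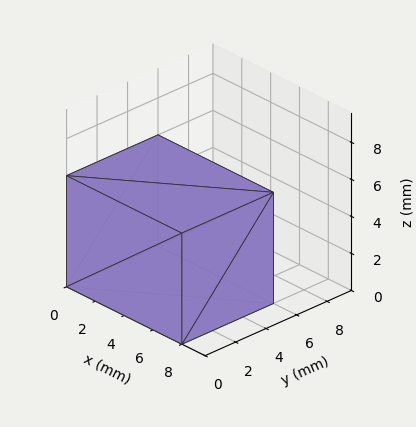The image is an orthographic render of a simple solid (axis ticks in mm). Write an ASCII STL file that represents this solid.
Reading the render: the shape is a rectangular box, roughly 8 × 6 mm footprint and 6 mm tall (dimensions read to the nearest mm from the axis ticks). For the STL, each face is triangulated and given an outward normal.

solid part
  facet normal 0.0000 0.0000 -1.0000
    outer loop
      vertex 8.0 6.0 0.0
      vertex 8.0 0.0 0.0
      vertex 0.0 0.0 0.0
    endloop
  endfacet
  facet normal 0.0000 0.0000 -1.0000
    outer loop
      vertex 0.0 6.0 0.0
      vertex 8.0 6.0 0.0
      vertex 0.0 0.0 0.0
    endloop
  endfacet
  facet normal 0.0000 0.0000 1.0000
    outer loop
      vertex 0.0 0.0 6.0
      vertex 8.0 0.0 6.0
      vertex 8.0 6.0 6.0
    endloop
  endfacet
  facet normal 0.0000 0.0000 1.0000
    outer loop
      vertex 0.0 0.0 6.0
      vertex 8.0 6.0 6.0
      vertex 0.0 6.0 6.0
    endloop
  endfacet
  facet normal 0.0000 -1.0000 0.0000
    outer loop
      vertex 0.0 0.0 0.0
      vertex 8.0 0.0 0.0
      vertex 8.0 0.0 6.0
    endloop
  endfacet
  facet normal 0.0000 -1.0000 0.0000
    outer loop
      vertex 0.0 0.0 0.0
      vertex 8.0 0.0 6.0
      vertex 0.0 0.0 6.0
    endloop
  endfacet
  facet normal 0.0000 1.0000 0.0000
    outer loop
      vertex 8.0 6.0 6.0
      vertex 8.0 6.0 0.0
      vertex 0.0 6.0 0.0
    endloop
  endfacet
  facet normal 0.0000 1.0000 0.0000
    outer loop
      vertex 0.0 6.0 6.0
      vertex 8.0 6.0 6.0
      vertex 0.0 6.0 0.0
    endloop
  endfacet
  facet normal -1.0000 0.0000 0.0000
    outer loop
      vertex 0.0 6.0 6.0
      vertex 0.0 6.0 0.0
      vertex 0.0 0.0 0.0
    endloop
  endfacet
  facet normal -1.0000 0.0000 0.0000
    outer loop
      vertex 0.0 0.0 6.0
      vertex 0.0 6.0 6.0
      vertex 0.0 0.0 0.0
    endloop
  endfacet
  facet normal 1.0000 0.0000 0.0000
    outer loop
      vertex 8.0 0.0 0.0
      vertex 8.0 6.0 0.0
      vertex 8.0 6.0 6.0
    endloop
  endfacet
  facet normal 1.0000 0.0000 0.0000
    outer loop
      vertex 8.0 0.0 0.0
      vertex 8.0 6.0 6.0
      vertex 8.0 0.0 6.0
    endloop
  endfacet
endsolid part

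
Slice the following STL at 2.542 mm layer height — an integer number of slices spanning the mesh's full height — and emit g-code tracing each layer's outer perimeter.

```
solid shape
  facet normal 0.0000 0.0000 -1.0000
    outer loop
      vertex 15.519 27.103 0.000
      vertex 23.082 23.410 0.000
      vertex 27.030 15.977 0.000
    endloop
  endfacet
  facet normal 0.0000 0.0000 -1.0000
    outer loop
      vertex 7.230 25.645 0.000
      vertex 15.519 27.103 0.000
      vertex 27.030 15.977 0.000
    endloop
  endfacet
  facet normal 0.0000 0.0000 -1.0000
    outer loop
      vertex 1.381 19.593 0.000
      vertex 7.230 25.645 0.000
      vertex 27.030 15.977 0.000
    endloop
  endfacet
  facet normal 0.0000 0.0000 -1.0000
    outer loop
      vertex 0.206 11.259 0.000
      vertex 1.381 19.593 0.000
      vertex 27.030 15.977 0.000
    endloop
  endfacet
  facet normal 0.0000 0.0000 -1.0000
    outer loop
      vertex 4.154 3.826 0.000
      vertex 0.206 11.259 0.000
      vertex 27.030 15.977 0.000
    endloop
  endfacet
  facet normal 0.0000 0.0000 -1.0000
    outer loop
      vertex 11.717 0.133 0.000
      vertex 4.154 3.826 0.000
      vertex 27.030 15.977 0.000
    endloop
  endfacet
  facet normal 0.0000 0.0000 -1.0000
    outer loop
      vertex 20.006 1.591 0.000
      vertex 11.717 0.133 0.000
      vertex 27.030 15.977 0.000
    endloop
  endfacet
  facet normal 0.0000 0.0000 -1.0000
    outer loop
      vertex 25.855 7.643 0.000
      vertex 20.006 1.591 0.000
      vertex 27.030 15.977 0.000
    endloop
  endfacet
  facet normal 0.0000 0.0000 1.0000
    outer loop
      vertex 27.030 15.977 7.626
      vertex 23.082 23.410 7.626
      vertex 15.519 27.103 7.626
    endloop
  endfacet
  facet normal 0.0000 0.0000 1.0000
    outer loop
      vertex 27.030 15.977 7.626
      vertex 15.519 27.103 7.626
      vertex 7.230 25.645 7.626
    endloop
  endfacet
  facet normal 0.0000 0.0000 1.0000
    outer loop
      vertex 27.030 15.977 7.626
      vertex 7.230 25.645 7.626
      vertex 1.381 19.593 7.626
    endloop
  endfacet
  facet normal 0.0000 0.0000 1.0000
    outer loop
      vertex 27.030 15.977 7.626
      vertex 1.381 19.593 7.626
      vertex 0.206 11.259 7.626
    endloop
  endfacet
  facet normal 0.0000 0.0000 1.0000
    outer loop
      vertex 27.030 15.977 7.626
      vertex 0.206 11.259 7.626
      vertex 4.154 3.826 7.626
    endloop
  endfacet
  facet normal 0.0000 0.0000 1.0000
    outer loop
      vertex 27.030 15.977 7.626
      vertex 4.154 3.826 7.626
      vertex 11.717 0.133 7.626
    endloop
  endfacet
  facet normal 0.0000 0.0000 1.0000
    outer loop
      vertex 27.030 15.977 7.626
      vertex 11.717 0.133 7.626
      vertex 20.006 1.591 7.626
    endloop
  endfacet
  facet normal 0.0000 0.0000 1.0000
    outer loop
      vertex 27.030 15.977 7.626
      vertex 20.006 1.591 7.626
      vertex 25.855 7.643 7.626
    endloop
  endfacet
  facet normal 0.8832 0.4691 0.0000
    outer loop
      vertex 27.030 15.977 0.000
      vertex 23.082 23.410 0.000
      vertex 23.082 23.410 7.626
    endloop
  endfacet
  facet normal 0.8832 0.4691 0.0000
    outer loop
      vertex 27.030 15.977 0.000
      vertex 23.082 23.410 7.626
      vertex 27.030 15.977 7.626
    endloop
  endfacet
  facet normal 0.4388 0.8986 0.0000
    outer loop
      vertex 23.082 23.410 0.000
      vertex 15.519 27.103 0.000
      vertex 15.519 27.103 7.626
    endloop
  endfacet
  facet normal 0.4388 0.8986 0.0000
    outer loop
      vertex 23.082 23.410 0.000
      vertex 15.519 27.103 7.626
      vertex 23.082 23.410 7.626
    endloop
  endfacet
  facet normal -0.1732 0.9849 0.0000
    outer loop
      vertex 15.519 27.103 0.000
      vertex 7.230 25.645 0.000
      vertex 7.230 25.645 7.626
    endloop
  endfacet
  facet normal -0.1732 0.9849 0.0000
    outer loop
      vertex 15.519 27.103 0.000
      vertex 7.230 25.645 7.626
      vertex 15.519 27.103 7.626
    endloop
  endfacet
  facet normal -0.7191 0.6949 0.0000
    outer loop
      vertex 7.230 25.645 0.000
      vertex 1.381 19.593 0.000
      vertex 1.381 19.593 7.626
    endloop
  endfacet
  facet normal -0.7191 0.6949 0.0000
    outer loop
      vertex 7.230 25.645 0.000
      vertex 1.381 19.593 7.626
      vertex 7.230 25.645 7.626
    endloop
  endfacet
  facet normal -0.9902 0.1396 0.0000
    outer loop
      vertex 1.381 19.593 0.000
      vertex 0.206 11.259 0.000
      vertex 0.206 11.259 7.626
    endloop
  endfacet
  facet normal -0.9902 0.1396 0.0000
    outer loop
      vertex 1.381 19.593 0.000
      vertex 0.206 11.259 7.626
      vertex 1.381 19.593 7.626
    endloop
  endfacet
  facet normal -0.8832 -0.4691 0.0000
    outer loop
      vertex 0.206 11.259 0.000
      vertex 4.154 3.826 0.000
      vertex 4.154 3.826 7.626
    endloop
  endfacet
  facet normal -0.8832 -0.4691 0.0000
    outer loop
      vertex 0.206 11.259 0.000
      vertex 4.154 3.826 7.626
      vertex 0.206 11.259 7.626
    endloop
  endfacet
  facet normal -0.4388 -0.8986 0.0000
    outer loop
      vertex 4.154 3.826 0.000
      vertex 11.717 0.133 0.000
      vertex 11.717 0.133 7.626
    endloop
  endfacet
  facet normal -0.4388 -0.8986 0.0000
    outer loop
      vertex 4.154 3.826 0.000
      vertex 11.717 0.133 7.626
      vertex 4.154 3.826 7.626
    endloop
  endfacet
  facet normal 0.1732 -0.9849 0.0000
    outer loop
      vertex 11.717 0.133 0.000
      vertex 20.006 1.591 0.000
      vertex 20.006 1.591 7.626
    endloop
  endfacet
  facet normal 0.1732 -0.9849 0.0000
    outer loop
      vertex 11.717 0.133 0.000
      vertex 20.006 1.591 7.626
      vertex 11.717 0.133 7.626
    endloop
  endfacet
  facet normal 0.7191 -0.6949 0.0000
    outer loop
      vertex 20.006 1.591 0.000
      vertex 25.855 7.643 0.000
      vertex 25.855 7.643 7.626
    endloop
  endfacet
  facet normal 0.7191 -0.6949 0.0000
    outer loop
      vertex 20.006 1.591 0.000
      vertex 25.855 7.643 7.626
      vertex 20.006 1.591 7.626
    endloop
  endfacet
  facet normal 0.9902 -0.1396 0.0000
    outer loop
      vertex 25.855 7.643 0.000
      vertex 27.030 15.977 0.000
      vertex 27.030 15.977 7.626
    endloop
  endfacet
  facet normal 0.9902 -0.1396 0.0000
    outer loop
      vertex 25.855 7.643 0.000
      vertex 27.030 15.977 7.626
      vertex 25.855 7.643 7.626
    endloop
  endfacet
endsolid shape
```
; perimeter-only toolpath
G21 ; units = mm
G90 ; absolute positioning
G28 ; home
; layer 1
G0 Z2.542
G0 X27.030 Y15.977
G1 X23.082 Y23.410
G1 X15.519 Y27.103
G1 X7.230 Y25.645
G1 X1.381 Y19.593
G1 X0.206 Y11.259
G1 X4.154 Y3.826
G1 X11.717 Y0.133
G1 X20.006 Y1.591
G1 X25.855 Y7.643
G1 X27.030 Y15.977
; layer 2
G0 Z5.084
G0 X27.030 Y15.977
G1 X23.082 Y23.410
G1 X15.519 Y27.103
G1 X7.230 Y25.645
G1 X1.381 Y19.593
G1 X0.206 Y11.259
G1 X4.154 Y3.826
G1 X11.717 Y0.133
G1 X20.006 Y1.591
G1 X25.855 Y7.643
G1 X27.030 Y15.977
; layer 3
G0 Z7.626
G0 X27.030 Y15.977
G1 X23.082 Y23.410
G1 X15.519 Y27.103
G1 X7.230 Y25.645
G1 X1.381 Y19.593
G1 X0.206 Y11.259
G1 X4.154 Y3.826
G1 X11.717 Y0.133
G1 X20.006 Y1.591
G1 X25.855 Y7.643
G1 X27.030 Y15.977
M2 ; end

The solid is a regular 10-sided prism (a cylinder approximated with 10 flat sides), circumscribed radius ≈ 13.6 mm, height ≈ 7.63 mm. Slicing at Δz = 2.542 mm — 3 equal slices spanning the solid's height, so layer i sits at z = i·h/3 — gives 3 non-empty perimeters. Each is a 10-segment closed polygon; G0 lifts to the layer z and rapids to the start vertex, then G1 traces the edges.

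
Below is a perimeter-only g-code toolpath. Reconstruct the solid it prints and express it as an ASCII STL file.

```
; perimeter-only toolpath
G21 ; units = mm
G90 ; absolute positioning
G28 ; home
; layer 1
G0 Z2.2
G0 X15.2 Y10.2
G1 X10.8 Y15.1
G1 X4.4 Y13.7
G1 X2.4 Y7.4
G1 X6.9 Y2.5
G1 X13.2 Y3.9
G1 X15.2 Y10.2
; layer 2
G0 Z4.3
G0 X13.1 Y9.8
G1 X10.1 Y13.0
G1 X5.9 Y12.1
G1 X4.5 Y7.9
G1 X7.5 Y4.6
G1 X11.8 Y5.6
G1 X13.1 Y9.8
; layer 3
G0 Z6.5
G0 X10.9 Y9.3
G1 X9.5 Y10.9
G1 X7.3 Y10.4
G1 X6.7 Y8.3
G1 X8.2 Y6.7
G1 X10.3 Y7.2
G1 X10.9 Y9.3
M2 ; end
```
solid part
  facet normal 0.0000 0.0000 -1.0000
    outer loop
      vertex 2.9 15.3 0.0
      vertex 11.4 17.2 0.0
      vertex 17.4 10.7 0.0
    endloop
  endfacet
  facet normal 0.0000 0.0000 -1.0000
    outer loop
      vertex 0.2 6.9 0.0
      vertex 2.9 15.3 0.0
      vertex 17.4 10.7 0.0
    endloop
  endfacet
  facet normal 0.0000 0.0000 -1.0000
    outer loop
      vertex 6.2 0.4 0.0
      vertex 0.2 6.9 0.0
      vertex 17.4 10.7 0.0
    endloop
  endfacet
  facet normal 0.0000 0.0000 -1.0000
    outer loop
      vertex 14.7 2.3 0.0
      vertex 6.2 0.4 0.0
      vertex 17.4 10.7 0.0
    endloop
  endfacet
  facet normal 0.5531 0.5106 0.6583
    outer loop
      vertex 17.4 10.7 0.0
      vertex 11.4 17.2 0.0
      vertex 8.8 8.8 8.7
    endloop
  endfacet
  facet normal -0.1640 0.7337 0.6594
    outer loop
      vertex 11.4 17.2 0.0
      vertex 2.9 15.3 0.0
      vertex 8.8 8.8 8.7
    endloop
  endfacet
  facet normal -0.7167 0.2304 0.6582
    outer loop
      vertex 2.9 15.3 0.0
      vertex 0.2 6.9 0.0
      vertex 8.8 8.8 8.7
    endloop
  endfacet
  facet normal -0.5531 -0.5106 0.6583
    outer loop
      vertex 0.2 6.9 0.0
      vertex 6.2 0.4 0.0
      vertex 8.8 8.8 8.7
    endloop
  endfacet
  facet normal 0.1640 -0.7337 0.6594
    outer loop
      vertex 6.2 0.4 0.0
      vertex 14.7 2.3 0.0
      vertex 8.8 8.8 8.7
    endloop
  endfacet
  facet normal 0.7167 -0.2304 0.6582
    outer loop
      vertex 14.7 2.3 0.0
      vertex 17.4 10.7 0.0
      vertex 8.8 8.8 8.7
    endloop
  endfacet
endsolid part

The G0 Z moves step by Δz≈2.2 mm. The G1 loops shrink linearly with z, so the solid tapers from its base footprint up to z≈8.7. Closing with a flat bottom cap and the tapered top and triangulating gives 10 facets — a regular 6-sided pyramid, base circumscribed radius ≈ 8.8 mm, apex at z ≈ 8.7 mm.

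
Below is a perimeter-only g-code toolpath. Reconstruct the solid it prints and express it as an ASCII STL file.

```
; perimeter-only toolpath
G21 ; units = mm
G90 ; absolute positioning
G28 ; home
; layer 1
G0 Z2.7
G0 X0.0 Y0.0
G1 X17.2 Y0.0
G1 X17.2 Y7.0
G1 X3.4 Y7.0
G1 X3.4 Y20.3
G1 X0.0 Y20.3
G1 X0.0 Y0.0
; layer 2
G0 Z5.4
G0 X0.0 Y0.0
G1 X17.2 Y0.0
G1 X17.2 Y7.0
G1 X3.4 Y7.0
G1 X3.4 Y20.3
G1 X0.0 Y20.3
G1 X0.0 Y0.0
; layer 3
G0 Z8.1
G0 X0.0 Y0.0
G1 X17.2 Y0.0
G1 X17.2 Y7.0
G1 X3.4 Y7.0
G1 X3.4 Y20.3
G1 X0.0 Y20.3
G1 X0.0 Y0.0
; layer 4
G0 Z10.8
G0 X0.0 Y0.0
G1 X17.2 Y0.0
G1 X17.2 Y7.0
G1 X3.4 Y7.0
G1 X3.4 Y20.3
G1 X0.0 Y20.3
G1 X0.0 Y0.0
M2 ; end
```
solid part
  facet normal 0.0000 0.0000 -1.0000
    outer loop
      vertex 17.2 7.0 0.0
      vertex 17.2 0.0 0.0
      vertex 0.0 0.0 0.0
    endloop
  endfacet
  facet normal 0.0000 0.0000 -1.0000
    outer loop
      vertex 3.4 7.0 0.0
      vertex 17.2 7.0 0.0
      vertex 0.0 0.0 0.0
    endloop
  endfacet
  facet normal 0.0000 0.0000 -1.0000
    outer loop
      vertex 3.4 20.3 0.0
      vertex 3.4 7.0 0.0
      vertex 0.0 0.0 0.0
    endloop
  endfacet
  facet normal 0.0000 0.0000 -1.0000
    outer loop
      vertex 0.0 20.3 0.0
      vertex 3.4 20.3 0.0
      vertex 0.0 0.0 0.0
    endloop
  endfacet
  facet normal 0.0000 0.0000 1.0000
    outer loop
      vertex 0.0 0.0 10.8
      vertex 17.2 0.0 10.8
      vertex 17.2 7.0 10.8
    endloop
  endfacet
  facet normal 0.0000 0.0000 1.0000
    outer loop
      vertex 0.0 0.0 10.8
      vertex 17.2 7.0 10.8
      vertex 3.4 7.0 10.8
    endloop
  endfacet
  facet normal 0.0000 0.0000 1.0000
    outer loop
      vertex 0.0 0.0 10.8
      vertex 3.4 7.0 10.8
      vertex 3.4 20.3 10.8
    endloop
  endfacet
  facet normal 0.0000 0.0000 1.0000
    outer loop
      vertex 0.0 0.0 10.8
      vertex 3.4 20.3 10.8
      vertex 0.0 20.3 10.8
    endloop
  endfacet
  facet normal 0.0000 -1.0000 0.0000
    outer loop
      vertex 0.0 0.0 0.0
      vertex 17.2 0.0 0.0
      vertex 17.2 0.0 10.8
    endloop
  endfacet
  facet normal 0.0000 -1.0000 0.0000
    outer loop
      vertex 0.0 0.0 0.0
      vertex 17.2 0.0 10.8
      vertex 0.0 0.0 10.8
    endloop
  endfacet
  facet normal 1.0000 0.0000 0.0000
    outer loop
      vertex 17.2 0.0 0.0
      vertex 17.2 7.0 0.0
      vertex 17.2 7.0 10.8
    endloop
  endfacet
  facet normal 1.0000 0.0000 0.0000
    outer loop
      vertex 17.2 0.0 0.0
      vertex 17.2 7.0 10.8
      vertex 17.2 0.0 10.8
    endloop
  endfacet
  facet normal 0.0000 1.0000 0.0000
    outer loop
      vertex 17.2 7.0 0.0
      vertex 3.4 7.0 0.0
      vertex 3.4 7.0 10.8
    endloop
  endfacet
  facet normal 0.0000 1.0000 0.0000
    outer loop
      vertex 17.2 7.0 0.0
      vertex 3.4 7.0 10.8
      vertex 17.2 7.0 10.8
    endloop
  endfacet
  facet normal 1.0000 0.0000 0.0000
    outer loop
      vertex 3.4 7.0 0.0
      vertex 3.4 20.3 0.0
      vertex 3.4 20.3 10.8
    endloop
  endfacet
  facet normal 1.0000 0.0000 0.0000
    outer loop
      vertex 3.4 7.0 0.0
      vertex 3.4 20.3 10.8
      vertex 3.4 7.0 10.8
    endloop
  endfacet
  facet normal 0.0000 1.0000 0.0000
    outer loop
      vertex 3.4 20.3 0.0
      vertex 0.0 20.3 0.0
      vertex 0.0 20.3 10.8
    endloop
  endfacet
  facet normal 0.0000 1.0000 0.0000
    outer loop
      vertex 3.4 20.3 0.0
      vertex 0.0 20.3 10.8
      vertex 3.4 20.3 10.8
    endloop
  endfacet
  facet normal -1.0000 0.0000 0.0000
    outer loop
      vertex 0.0 20.3 0.0
      vertex 0.0 0.0 0.0
      vertex 0.0 0.0 10.8
    endloop
  endfacet
  facet normal -1.0000 0.0000 0.0000
    outer loop
      vertex 0.0 20.3 0.0
      vertex 0.0 0.0 10.8
      vertex 0.0 20.3 10.8
    endloop
  endfacet
endsolid part

The G0 Z moves step by Δz≈2.7 mm. Every layer's G1 loop is the same polygon, so the solid is a straight extrusion of it from z=0 to z≈10.8. Closing with flat bottom and top caps and triangulating gives 20 facets — an L-shaped prism: outer 17.2 × 20.3 mm, arm thicknesses ≈ 7 mm (horizontal) and 3.4 mm (vertical), extruded 10.8 mm in z.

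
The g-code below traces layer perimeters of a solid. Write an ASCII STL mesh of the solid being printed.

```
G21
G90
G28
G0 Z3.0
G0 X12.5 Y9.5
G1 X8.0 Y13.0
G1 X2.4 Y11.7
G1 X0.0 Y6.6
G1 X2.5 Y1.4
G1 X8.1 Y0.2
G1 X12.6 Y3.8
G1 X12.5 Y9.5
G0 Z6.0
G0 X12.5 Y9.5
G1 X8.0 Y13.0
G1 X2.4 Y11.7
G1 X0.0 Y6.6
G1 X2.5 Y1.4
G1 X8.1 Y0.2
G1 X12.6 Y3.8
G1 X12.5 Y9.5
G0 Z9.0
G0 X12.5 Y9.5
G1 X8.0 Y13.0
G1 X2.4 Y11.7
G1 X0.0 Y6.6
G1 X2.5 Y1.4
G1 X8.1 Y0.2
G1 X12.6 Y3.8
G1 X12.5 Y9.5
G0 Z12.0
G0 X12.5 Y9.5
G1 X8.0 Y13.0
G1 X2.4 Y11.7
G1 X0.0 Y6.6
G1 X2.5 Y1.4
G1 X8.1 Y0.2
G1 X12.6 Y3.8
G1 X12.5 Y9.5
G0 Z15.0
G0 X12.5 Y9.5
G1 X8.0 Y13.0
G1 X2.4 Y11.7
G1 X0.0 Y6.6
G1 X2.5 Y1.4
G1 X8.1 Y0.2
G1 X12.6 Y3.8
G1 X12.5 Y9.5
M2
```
solid part
  facet normal 0.0000 0.0000 -1.0000
    outer loop
      vertex 2.4 11.7 0.0
      vertex 8.0 13.0 0.0
      vertex 12.5 9.5 0.0
    endloop
  endfacet
  facet normal 0.0000 0.0000 -1.0000
    outer loop
      vertex 0.0 6.6 0.0
      vertex 2.4 11.7 0.0
      vertex 12.5 9.5 0.0
    endloop
  endfacet
  facet normal 0.0000 0.0000 -1.0000
    outer loop
      vertex 2.5 1.4 0.0
      vertex 0.0 6.6 0.0
      vertex 12.5 9.5 0.0
    endloop
  endfacet
  facet normal 0.0000 0.0000 -1.0000
    outer loop
      vertex 8.1 0.2 0.0
      vertex 2.5 1.4 0.0
      vertex 12.5 9.5 0.0
    endloop
  endfacet
  facet normal 0.0000 0.0000 -1.0000
    outer loop
      vertex 12.6 3.8 0.0
      vertex 8.1 0.2 0.0
      vertex 12.5 9.5 0.0
    endloop
  endfacet
  facet normal 0.0000 0.0000 1.0000
    outer loop
      vertex 12.5 9.5 15.0
      vertex 8.0 13.0 15.0
      vertex 2.4 11.7 15.0
    endloop
  endfacet
  facet normal 0.0000 0.0000 1.0000
    outer loop
      vertex 12.5 9.5 15.0
      vertex 2.4 11.7 15.0
      vertex 0.0 6.6 15.0
    endloop
  endfacet
  facet normal 0.0000 0.0000 1.0000
    outer loop
      vertex 12.5 9.5 15.0
      vertex 0.0 6.6 15.0
      vertex 2.5 1.4 15.0
    endloop
  endfacet
  facet normal 0.0000 0.0000 1.0000
    outer loop
      vertex 12.5 9.5 15.0
      vertex 2.5 1.4 15.0
      vertex 8.1 0.2 15.0
    endloop
  endfacet
  facet normal 0.0000 0.0000 1.0000
    outer loop
      vertex 12.5 9.5 15.0
      vertex 8.1 0.2 15.0
      vertex 12.6 3.8 15.0
    endloop
  endfacet
  facet normal 0.6139 0.7894 0.0000
    outer loop
      vertex 12.5 9.5 0.0
      vertex 8.0 13.0 0.0
      vertex 8.0 13.0 15.0
    endloop
  endfacet
  facet normal 0.6139 0.7894 0.0000
    outer loop
      vertex 12.5 9.5 0.0
      vertex 8.0 13.0 15.0
      vertex 12.5 9.5 15.0
    endloop
  endfacet
  facet normal -0.2261 0.9741 0.0000
    outer loop
      vertex 8.0 13.0 0.0
      vertex 2.4 11.7 0.0
      vertex 2.4 11.7 15.0
    endloop
  endfacet
  facet normal -0.2261 0.9741 0.0000
    outer loop
      vertex 8.0 13.0 0.0
      vertex 2.4 11.7 15.0
      vertex 8.0 13.0 15.0
    endloop
  endfacet
  facet normal -0.9048 0.4258 0.0000
    outer loop
      vertex 2.4 11.7 0.0
      vertex 0.0 6.6 0.0
      vertex 0.0 6.6 15.0
    endloop
  endfacet
  facet normal -0.9048 0.4258 0.0000
    outer loop
      vertex 2.4 11.7 0.0
      vertex 0.0 6.6 15.0
      vertex 2.4 11.7 15.0
    endloop
  endfacet
  facet normal -0.9013 -0.4333 0.0000
    outer loop
      vertex 0.0 6.6 0.0
      vertex 2.5 1.4 0.0
      vertex 2.5 1.4 15.0
    endloop
  endfacet
  facet normal -0.9013 -0.4333 0.0000
    outer loop
      vertex 0.0 6.6 0.0
      vertex 2.5 1.4 15.0
      vertex 0.0 6.6 15.0
    endloop
  endfacet
  facet normal -0.2095 -0.9778 0.0000
    outer loop
      vertex 2.5 1.4 0.0
      vertex 8.1 0.2 0.0
      vertex 8.1 0.2 15.0
    endloop
  endfacet
  facet normal -0.2095 -0.9778 0.0000
    outer loop
      vertex 2.5 1.4 0.0
      vertex 8.1 0.2 15.0
      vertex 2.5 1.4 15.0
    endloop
  endfacet
  facet normal 0.6247 -0.7809 0.0000
    outer loop
      vertex 8.1 0.2 0.0
      vertex 12.6 3.8 0.0
      vertex 12.6 3.8 15.0
    endloop
  endfacet
  facet normal 0.6247 -0.7809 0.0000
    outer loop
      vertex 8.1 0.2 0.0
      vertex 12.6 3.8 15.0
      vertex 8.1 0.2 15.0
    endloop
  endfacet
  facet normal 0.9998 0.0175 0.0000
    outer loop
      vertex 12.6 3.8 0.0
      vertex 12.5 9.5 0.0
      vertex 12.5 9.5 15.0
    endloop
  endfacet
  facet normal 0.9998 0.0175 0.0000
    outer loop
      vertex 12.6 3.8 0.0
      vertex 12.5 9.5 15.0
      vertex 12.6 3.8 15.0
    endloop
  endfacet
endsolid part

The G0 Z moves step by Δz≈3.0 mm. Every layer's G1 loop is the same polygon, so the solid is a straight extrusion of it from z=0 to z≈15. Closing with flat bottom and top caps and triangulating gives 24 facets — a regular 7-sided prism (a cylinder approximated with 7 flat sides), circumscribed radius ≈ 6.6 mm, height ≈ 15 mm.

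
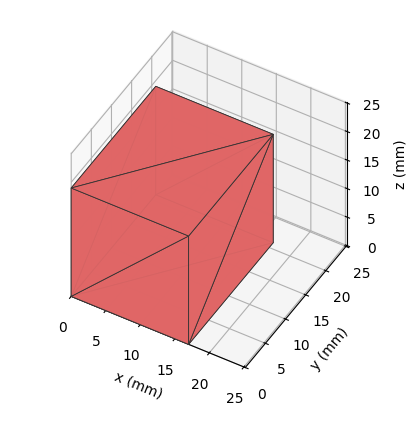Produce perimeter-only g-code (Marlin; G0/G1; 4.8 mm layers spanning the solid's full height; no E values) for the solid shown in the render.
Reading the render: the shape is a rectangular box, roughly 17 × 21 mm footprint and 19 mm tall (dimensions read to the nearest mm from the axis ticks). For the g-code, the solid's height is divided into equal slices at the stated Δz and each level perimeter traced with G1 moves after a G0 lift.

; perimeter-only toolpath
G21 ; units = mm
G90 ; absolute positioning
G28 ; home
; layer 1
G0 Z4.8
G0 X0.0 Y0.0
G1 X17.0 Y0.0
G1 X17.0 Y21.0
G1 X0.0 Y21.0
G1 X0.0 Y0.0
; layer 2
G0 Z9.5
G0 X0.0 Y0.0
G1 X17.0 Y0.0
G1 X17.0 Y21.0
G1 X0.0 Y21.0
G1 X0.0 Y0.0
; layer 3
G0 Z14.2
G0 X0.0 Y0.0
G1 X17.0 Y0.0
G1 X17.0 Y21.0
G1 X0.0 Y21.0
G1 X0.0 Y0.0
; layer 4
G0 Z19.0
G0 X0.0 Y0.0
G1 X17.0 Y0.0
G1 X17.0 Y21.0
G1 X0.0 Y21.0
G1 X0.0 Y0.0
M2 ; end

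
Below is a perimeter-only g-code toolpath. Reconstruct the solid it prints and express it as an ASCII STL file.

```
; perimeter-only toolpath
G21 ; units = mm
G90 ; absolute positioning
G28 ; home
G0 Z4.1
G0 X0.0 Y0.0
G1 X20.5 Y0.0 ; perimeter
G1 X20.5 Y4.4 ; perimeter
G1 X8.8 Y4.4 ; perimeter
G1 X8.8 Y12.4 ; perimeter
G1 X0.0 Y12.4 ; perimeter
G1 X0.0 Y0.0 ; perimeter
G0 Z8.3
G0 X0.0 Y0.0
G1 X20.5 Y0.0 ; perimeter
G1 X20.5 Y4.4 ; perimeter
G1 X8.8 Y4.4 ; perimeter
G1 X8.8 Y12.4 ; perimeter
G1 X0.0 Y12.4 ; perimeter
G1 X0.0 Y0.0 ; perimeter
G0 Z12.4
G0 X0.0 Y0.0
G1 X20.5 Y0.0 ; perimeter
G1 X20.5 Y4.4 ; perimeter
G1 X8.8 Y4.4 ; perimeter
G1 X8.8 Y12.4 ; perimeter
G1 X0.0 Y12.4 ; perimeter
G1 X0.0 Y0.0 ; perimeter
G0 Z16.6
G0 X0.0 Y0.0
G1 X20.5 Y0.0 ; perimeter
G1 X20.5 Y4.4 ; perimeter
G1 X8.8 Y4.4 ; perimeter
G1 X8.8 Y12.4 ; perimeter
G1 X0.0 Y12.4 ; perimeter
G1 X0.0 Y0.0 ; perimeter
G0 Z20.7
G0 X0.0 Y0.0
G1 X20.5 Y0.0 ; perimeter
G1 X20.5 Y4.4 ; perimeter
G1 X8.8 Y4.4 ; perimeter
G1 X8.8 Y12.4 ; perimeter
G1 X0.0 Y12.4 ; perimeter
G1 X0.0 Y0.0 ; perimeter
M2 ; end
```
solid part
  facet normal 0.0000 0.0000 -1.0000
    outer loop
      vertex 20.5 4.4 0.0
      vertex 20.5 0.0 0.0
      vertex 0.0 0.0 0.0
    endloop
  endfacet
  facet normal 0.0000 0.0000 -1.0000
    outer loop
      vertex 8.8 4.4 0.0
      vertex 20.5 4.4 0.0
      vertex 0.0 0.0 0.0
    endloop
  endfacet
  facet normal 0.0000 0.0000 -1.0000
    outer loop
      vertex 8.8 12.4 0.0
      vertex 8.8 4.4 0.0
      vertex 0.0 0.0 0.0
    endloop
  endfacet
  facet normal 0.0000 0.0000 -1.0000
    outer loop
      vertex 0.0 12.4 0.0
      vertex 8.8 12.4 0.0
      vertex 0.0 0.0 0.0
    endloop
  endfacet
  facet normal 0.0000 0.0000 1.0000
    outer loop
      vertex 0.0 0.0 20.7
      vertex 20.5 0.0 20.7
      vertex 20.5 4.4 20.7
    endloop
  endfacet
  facet normal 0.0000 0.0000 1.0000
    outer loop
      vertex 0.0 0.0 20.7
      vertex 20.5 4.4 20.7
      vertex 8.8 4.4 20.7
    endloop
  endfacet
  facet normal 0.0000 0.0000 1.0000
    outer loop
      vertex 0.0 0.0 20.7
      vertex 8.8 4.4 20.7
      vertex 8.8 12.4 20.7
    endloop
  endfacet
  facet normal 0.0000 0.0000 1.0000
    outer loop
      vertex 0.0 0.0 20.7
      vertex 8.8 12.4 20.7
      vertex 0.0 12.4 20.7
    endloop
  endfacet
  facet normal 0.0000 -1.0000 0.0000
    outer loop
      vertex 0.0 0.0 0.0
      vertex 20.5 0.0 0.0
      vertex 20.5 0.0 20.7
    endloop
  endfacet
  facet normal 0.0000 -1.0000 0.0000
    outer loop
      vertex 0.0 0.0 0.0
      vertex 20.5 0.0 20.7
      vertex 0.0 0.0 20.7
    endloop
  endfacet
  facet normal 1.0000 0.0000 0.0000
    outer loop
      vertex 20.5 0.0 0.0
      vertex 20.5 4.4 0.0
      vertex 20.5 4.4 20.7
    endloop
  endfacet
  facet normal 1.0000 0.0000 0.0000
    outer loop
      vertex 20.5 0.0 0.0
      vertex 20.5 4.4 20.7
      vertex 20.5 0.0 20.7
    endloop
  endfacet
  facet normal 0.0000 1.0000 0.0000
    outer loop
      vertex 20.5 4.4 0.0
      vertex 8.8 4.4 0.0
      vertex 8.8 4.4 20.7
    endloop
  endfacet
  facet normal 0.0000 1.0000 0.0000
    outer loop
      vertex 20.5 4.4 0.0
      vertex 8.8 4.4 20.7
      vertex 20.5 4.4 20.7
    endloop
  endfacet
  facet normal 1.0000 0.0000 0.0000
    outer loop
      vertex 8.8 4.4 0.0
      vertex 8.8 12.4 0.0
      vertex 8.8 12.4 20.7
    endloop
  endfacet
  facet normal 1.0000 0.0000 0.0000
    outer loop
      vertex 8.8 4.4 0.0
      vertex 8.8 12.4 20.7
      vertex 8.8 4.4 20.7
    endloop
  endfacet
  facet normal 0.0000 1.0000 0.0000
    outer loop
      vertex 8.8 12.4 0.0
      vertex 0.0 12.4 0.0
      vertex 0.0 12.4 20.7
    endloop
  endfacet
  facet normal 0.0000 1.0000 0.0000
    outer loop
      vertex 8.8 12.4 0.0
      vertex 0.0 12.4 20.7
      vertex 8.8 12.4 20.7
    endloop
  endfacet
  facet normal -1.0000 0.0000 0.0000
    outer loop
      vertex 0.0 12.4 0.0
      vertex 0.0 0.0 0.0
      vertex 0.0 0.0 20.7
    endloop
  endfacet
  facet normal -1.0000 0.0000 0.0000
    outer loop
      vertex 0.0 12.4 0.0
      vertex 0.0 0.0 20.7
      vertex 0.0 12.4 20.7
    endloop
  endfacet
endsolid part

The G0 Z moves step by Δz≈4.1 mm. Every layer's G1 loop is the same polygon, so the solid is a straight extrusion of it from z=0 to z≈20.7. Closing with flat bottom and top caps and triangulating gives 20 facets — an L-shaped prism: outer 20.5 × 12.4 mm, arm thicknesses ≈ 4.4 mm (horizontal) and 8.8 mm (vertical), extruded 20.7 mm in z.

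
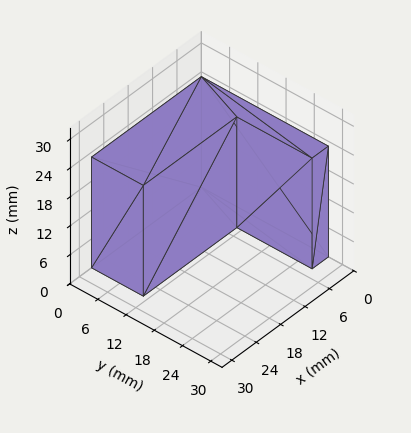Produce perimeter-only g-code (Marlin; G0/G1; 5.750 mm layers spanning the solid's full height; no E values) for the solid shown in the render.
Reading the render: the shape is an L-shaped prism: outer 27 × 27 mm, arm thicknesses ≈ 11 mm (horizontal) and 4 mm (vertical), extruded 23 mm in z (dimensions read to the nearest mm from the axis ticks). For the g-code, the solid's height is divided into equal slices at the stated Δz and each level perimeter traced with G1 moves after a G0 lift.

; perimeter-only toolpath
G21 ; units = mm
G90 ; absolute positioning
G28 ; home
; layer 1
G0 Z5.750
G0 X0.000 Y0.000
G1 X27.000 Y0.000
G1 X27.000 Y11.000
G1 X4.000 Y11.000
G1 X4.000 Y27.000
G1 X0.000 Y27.000
G1 X0.000 Y0.000
; layer 2
G0 Z11.500
G0 X0.000 Y0.000
G1 X27.000 Y0.000
G1 X27.000 Y11.000
G1 X4.000 Y11.000
G1 X4.000 Y27.000
G1 X0.000 Y27.000
G1 X0.000 Y0.000
; layer 3
G0 Z17.250
G0 X0.000 Y0.000
G1 X27.000 Y0.000
G1 X27.000 Y11.000
G1 X4.000 Y11.000
G1 X4.000 Y27.000
G1 X0.000 Y27.000
G1 X0.000 Y0.000
; layer 4
G0 Z23.000
G0 X0.000 Y0.000
G1 X27.000 Y0.000
G1 X27.000 Y11.000
G1 X4.000 Y11.000
G1 X4.000 Y27.000
G1 X0.000 Y27.000
G1 X0.000 Y0.000
M2 ; end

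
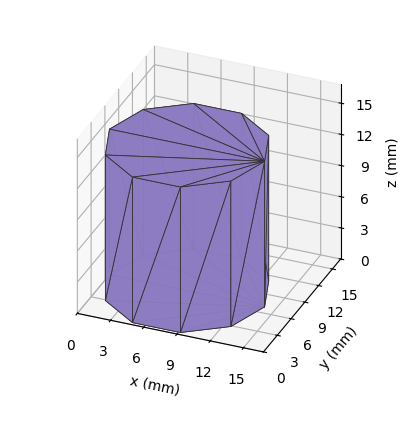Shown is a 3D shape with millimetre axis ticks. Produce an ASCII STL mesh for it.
Reading the render: the shape is a regular 10-sided prism (a cylinder approximated with 10 flat sides), circumscribed radius ≈ 7 mm, height ≈ 14 mm (dimensions read to the nearest mm from the axis ticks). For the STL, each face is triangulated and given an outward normal.

solid part
  facet normal 0.0000 0.0000 -1.0000
    outer loop
      vertex 9.163 13.657 0.000
      vertex 12.663 11.114 0.000
      vertex 14.000 7.000 0.000
    endloop
  endfacet
  facet normal 0.0000 0.0000 -1.0000
    outer loop
      vertex 4.837 13.657 0.000
      vertex 9.163 13.657 0.000
      vertex 14.000 7.000 0.000
    endloop
  endfacet
  facet normal 0.0000 0.0000 -1.0000
    outer loop
      vertex 1.337 11.114 0.000
      vertex 4.837 13.657 0.000
      vertex 14.000 7.000 0.000
    endloop
  endfacet
  facet normal 0.0000 0.0000 -1.0000
    outer loop
      vertex 0.000 7.000 0.000
      vertex 1.337 11.114 0.000
      vertex 14.000 7.000 0.000
    endloop
  endfacet
  facet normal 0.0000 0.0000 -1.0000
    outer loop
      vertex 1.337 2.886 0.000
      vertex 0.000 7.000 0.000
      vertex 14.000 7.000 0.000
    endloop
  endfacet
  facet normal 0.0000 0.0000 -1.0000
    outer loop
      vertex 4.837 0.343 0.000
      vertex 1.337 2.886 0.000
      vertex 14.000 7.000 0.000
    endloop
  endfacet
  facet normal 0.0000 0.0000 -1.0000
    outer loop
      vertex 9.163 0.343 0.000
      vertex 4.837 0.343 0.000
      vertex 14.000 7.000 0.000
    endloop
  endfacet
  facet normal 0.0000 0.0000 -1.0000
    outer loop
      vertex 12.663 2.886 0.000
      vertex 9.163 0.343 0.000
      vertex 14.000 7.000 0.000
    endloop
  endfacet
  facet normal 0.0000 0.0000 1.0000
    outer loop
      vertex 14.000 7.000 14.000
      vertex 12.663 11.114 14.000
      vertex 9.163 13.657 14.000
    endloop
  endfacet
  facet normal 0.0000 0.0000 1.0000
    outer loop
      vertex 14.000 7.000 14.000
      vertex 9.163 13.657 14.000
      vertex 4.837 13.657 14.000
    endloop
  endfacet
  facet normal 0.0000 0.0000 1.0000
    outer loop
      vertex 14.000 7.000 14.000
      vertex 4.837 13.657 14.000
      vertex 1.337 11.114 14.000
    endloop
  endfacet
  facet normal 0.0000 0.0000 1.0000
    outer loop
      vertex 14.000 7.000 14.000
      vertex 1.337 11.114 14.000
      vertex 0.000 7.000 14.000
    endloop
  endfacet
  facet normal 0.0000 0.0000 1.0000
    outer loop
      vertex 14.000 7.000 14.000
      vertex 0.000 7.000 14.000
      vertex 1.337 2.886 14.000
    endloop
  endfacet
  facet normal 0.0000 0.0000 1.0000
    outer loop
      vertex 14.000 7.000 14.000
      vertex 1.337 2.886 14.000
      vertex 4.837 0.343 14.000
    endloop
  endfacet
  facet normal 0.0000 0.0000 1.0000
    outer loop
      vertex 14.000 7.000 14.000
      vertex 4.837 0.343 14.000
      vertex 9.163 0.343 14.000
    endloop
  endfacet
  facet normal 0.0000 0.0000 1.0000
    outer loop
      vertex 14.000 7.000 14.000
      vertex 9.163 0.343 14.000
      vertex 12.663 2.886 14.000
    endloop
  endfacet
  facet normal 0.9510 0.3091 0.0000
    outer loop
      vertex 14.000 7.000 0.000
      vertex 12.663 11.114 0.000
      vertex 12.663 11.114 14.000
    endloop
  endfacet
  facet normal 0.9510 0.3091 0.0000
    outer loop
      vertex 14.000 7.000 0.000
      vertex 12.663 11.114 14.000
      vertex 14.000 7.000 14.000
    endloop
  endfacet
  facet normal 0.5878 0.8090 0.0000
    outer loop
      vertex 12.663 11.114 0.000
      vertex 9.163 13.657 0.000
      vertex 9.163 13.657 14.000
    endloop
  endfacet
  facet normal 0.5878 0.8090 0.0000
    outer loop
      vertex 12.663 11.114 0.000
      vertex 9.163 13.657 14.000
      vertex 12.663 11.114 14.000
    endloop
  endfacet
  facet normal 0.0000 1.0000 0.0000
    outer loop
      vertex 9.163 13.657 0.000
      vertex 4.837 13.657 0.000
      vertex 4.837 13.657 14.000
    endloop
  endfacet
  facet normal 0.0000 1.0000 0.0000
    outer loop
      vertex 9.163 13.657 0.000
      vertex 4.837 13.657 14.000
      vertex 9.163 13.657 14.000
    endloop
  endfacet
  facet normal -0.5878 0.8090 0.0000
    outer loop
      vertex 4.837 13.657 0.000
      vertex 1.337 11.114 0.000
      vertex 1.337 11.114 14.000
    endloop
  endfacet
  facet normal -0.5878 0.8090 0.0000
    outer loop
      vertex 4.837 13.657 0.000
      vertex 1.337 11.114 14.000
      vertex 4.837 13.657 14.000
    endloop
  endfacet
  facet normal -0.9510 0.3091 0.0000
    outer loop
      vertex 1.337 11.114 0.000
      vertex 0.000 7.000 0.000
      vertex 0.000 7.000 14.000
    endloop
  endfacet
  facet normal -0.9510 0.3091 0.0000
    outer loop
      vertex 1.337 11.114 0.000
      vertex 0.000 7.000 14.000
      vertex 1.337 11.114 14.000
    endloop
  endfacet
  facet normal -0.9510 -0.3091 0.0000
    outer loop
      vertex 0.000 7.000 0.000
      vertex 1.337 2.886 0.000
      vertex 1.337 2.886 14.000
    endloop
  endfacet
  facet normal -0.9510 -0.3091 0.0000
    outer loop
      vertex 0.000 7.000 0.000
      vertex 1.337 2.886 14.000
      vertex 0.000 7.000 14.000
    endloop
  endfacet
  facet normal -0.5878 -0.8090 0.0000
    outer loop
      vertex 1.337 2.886 0.000
      vertex 4.837 0.343 0.000
      vertex 4.837 0.343 14.000
    endloop
  endfacet
  facet normal -0.5878 -0.8090 0.0000
    outer loop
      vertex 1.337 2.886 0.000
      vertex 4.837 0.343 14.000
      vertex 1.337 2.886 14.000
    endloop
  endfacet
  facet normal 0.0000 -1.0000 0.0000
    outer loop
      vertex 4.837 0.343 0.000
      vertex 9.163 0.343 0.000
      vertex 9.163 0.343 14.000
    endloop
  endfacet
  facet normal 0.0000 -1.0000 0.0000
    outer loop
      vertex 4.837 0.343 0.000
      vertex 9.163 0.343 14.000
      vertex 4.837 0.343 14.000
    endloop
  endfacet
  facet normal 0.5878 -0.8090 0.0000
    outer loop
      vertex 9.163 0.343 0.000
      vertex 12.663 2.886 0.000
      vertex 12.663 2.886 14.000
    endloop
  endfacet
  facet normal 0.5878 -0.8090 0.0000
    outer loop
      vertex 9.163 0.343 0.000
      vertex 12.663 2.886 14.000
      vertex 9.163 0.343 14.000
    endloop
  endfacet
  facet normal 0.9510 -0.3091 0.0000
    outer loop
      vertex 12.663 2.886 0.000
      vertex 14.000 7.000 0.000
      vertex 14.000 7.000 14.000
    endloop
  endfacet
  facet normal 0.9510 -0.3091 0.0000
    outer loop
      vertex 12.663 2.886 0.000
      vertex 14.000 7.000 14.000
      vertex 12.663 2.886 14.000
    endloop
  endfacet
endsolid part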